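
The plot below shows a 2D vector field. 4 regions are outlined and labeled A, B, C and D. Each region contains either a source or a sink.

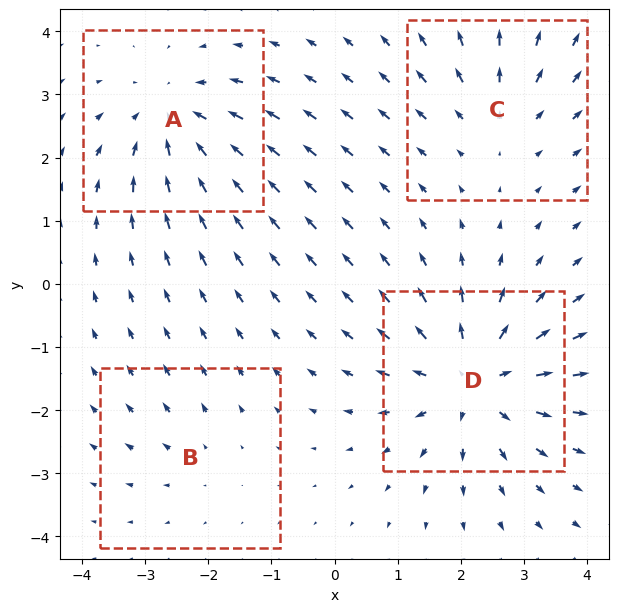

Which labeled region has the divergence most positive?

Divergence at each region's feature centre — A: about -5, B: about +2, C: about +3, D: about +6. Region D is most positive.

D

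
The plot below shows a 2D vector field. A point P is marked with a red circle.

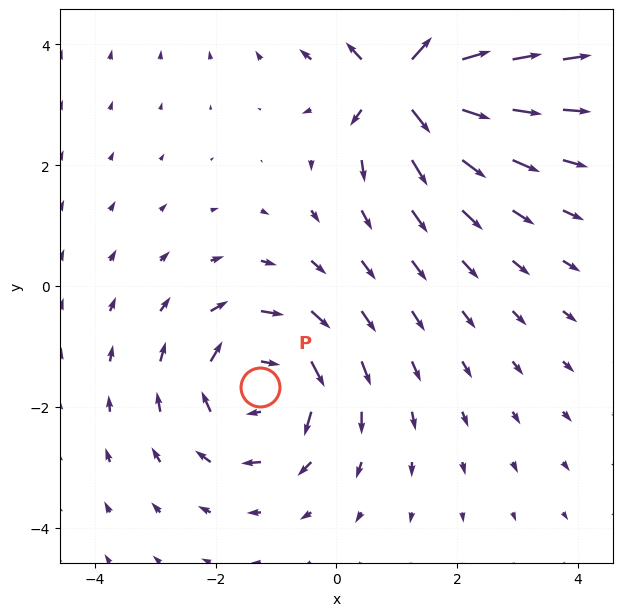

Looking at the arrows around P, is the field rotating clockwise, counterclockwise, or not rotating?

Near P at (-1.3, -1.7) the arrows circulate clockwise. The curl (z-component) there is about -4; negative curl means clockwise rotation.

clockwise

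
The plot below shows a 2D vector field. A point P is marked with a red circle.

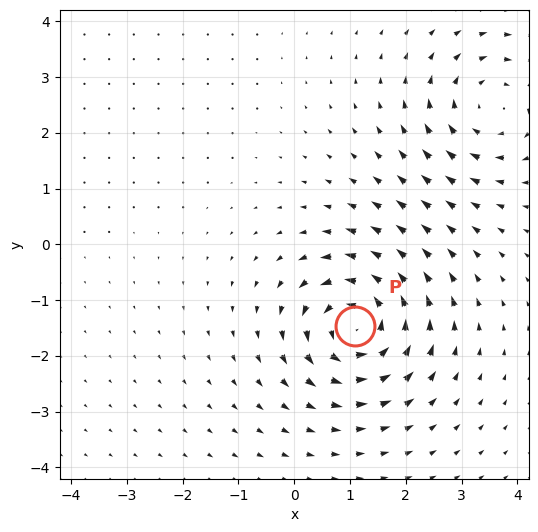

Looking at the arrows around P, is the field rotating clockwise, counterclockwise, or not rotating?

counterclockwise

Near P at (1.1, -1.5) the arrows circulate counterclockwise. The curl (z-component) there is about +7; positive curl means counterclockwise rotation.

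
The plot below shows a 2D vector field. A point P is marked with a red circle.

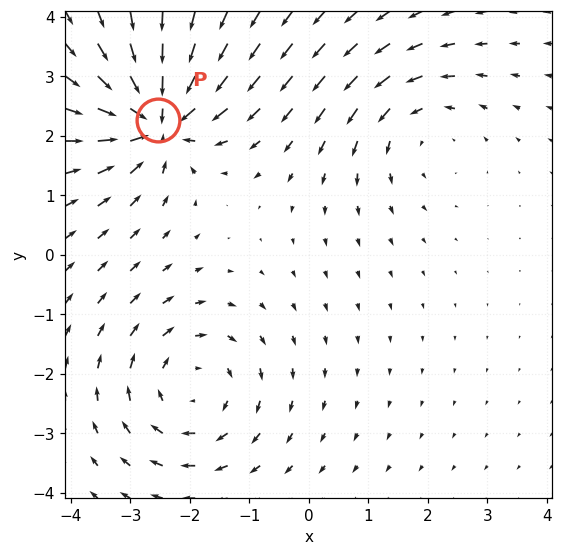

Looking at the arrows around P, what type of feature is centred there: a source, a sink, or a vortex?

At P (-2.5, 2.3) the arrows converge inward. Divergence about -7, curl ≈0 — negative divergence with near-zero curl is a sink.

sink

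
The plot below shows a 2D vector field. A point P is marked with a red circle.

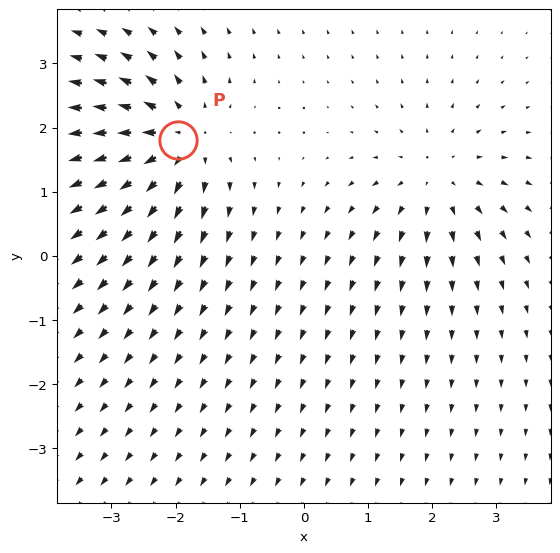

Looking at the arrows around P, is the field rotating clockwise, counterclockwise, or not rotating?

Near P at (-2.0, 1.8) the arrows show no circulation. The curl there is ≈0.

not rotating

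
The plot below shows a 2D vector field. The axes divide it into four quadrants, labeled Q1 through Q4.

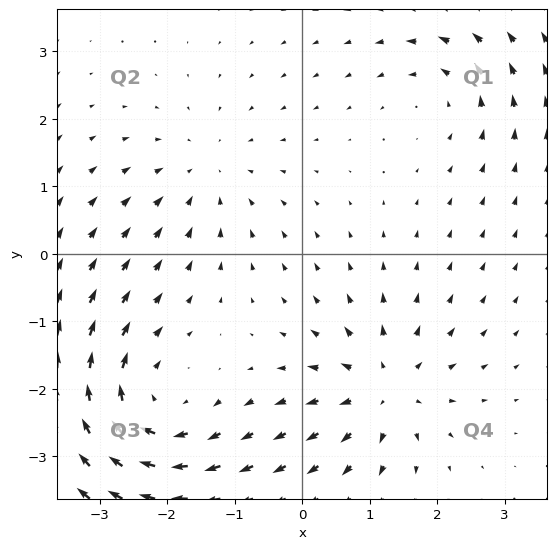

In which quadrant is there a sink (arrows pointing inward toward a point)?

The sink sits at approximately (-1.4, 1.2), which lies in quadrant Q2. The divergence there is about -3, negative as expected for a sink.

Q2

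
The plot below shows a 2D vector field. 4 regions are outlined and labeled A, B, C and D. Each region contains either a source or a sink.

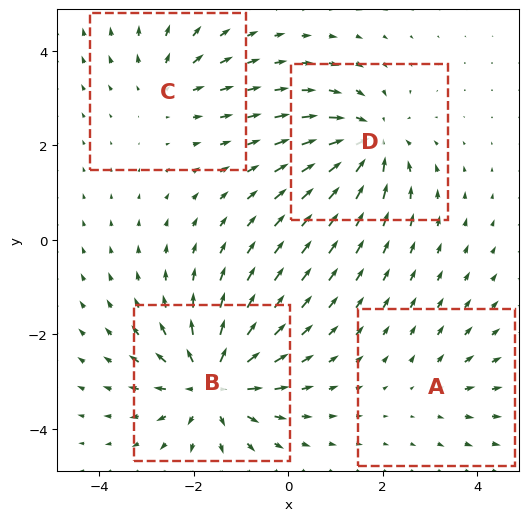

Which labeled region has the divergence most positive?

Divergence at each region's feature centre — A: about +2, B: about +7, C: about +3, D: about -6. Region B is most positive.

B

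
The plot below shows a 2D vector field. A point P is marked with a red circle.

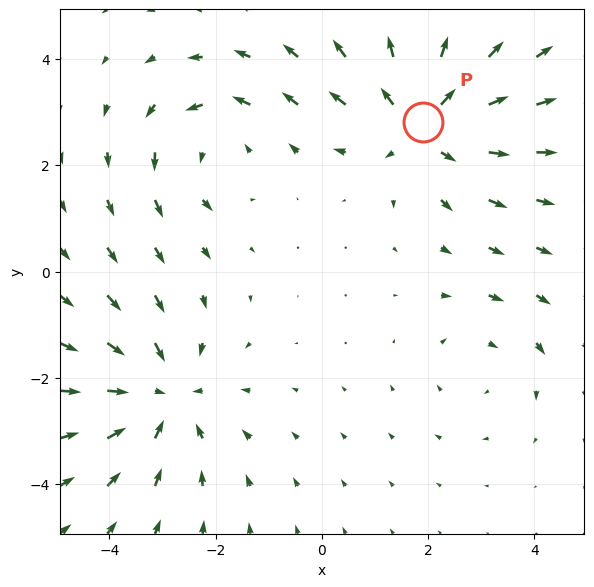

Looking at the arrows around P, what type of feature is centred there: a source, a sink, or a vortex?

source

At P (1.9, 2.8) the arrows spread outward. Divergence about +4, curl ≈0 — positive divergence with near-zero curl is a source.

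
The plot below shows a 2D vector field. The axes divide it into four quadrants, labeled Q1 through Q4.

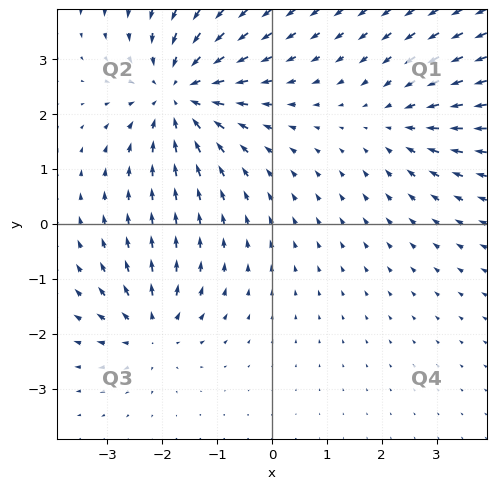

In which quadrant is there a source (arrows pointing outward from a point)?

The source sits at approximately (-2.2, -1.9), which lies in quadrant Q3. The divergence there is about +4, positive as expected for a source.

Q3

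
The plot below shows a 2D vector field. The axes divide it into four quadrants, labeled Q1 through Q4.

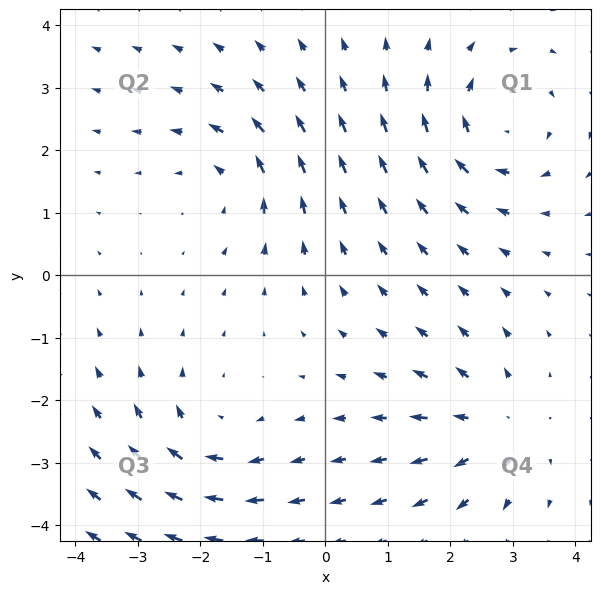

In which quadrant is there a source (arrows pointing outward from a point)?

Q4

The source sits at approximately (2.7, -2.4), which lies in quadrant Q4. The divergence there is about +4, positive as expected for a source.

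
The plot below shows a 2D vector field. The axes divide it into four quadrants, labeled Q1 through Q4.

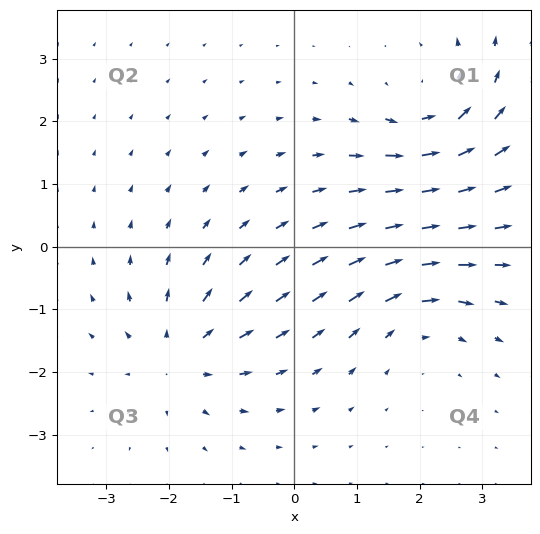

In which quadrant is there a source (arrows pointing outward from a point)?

The source sits at approximately (-1.8, -1.7), which lies in quadrant Q3. The divergence there is about +4, positive as expected for a source.

Q3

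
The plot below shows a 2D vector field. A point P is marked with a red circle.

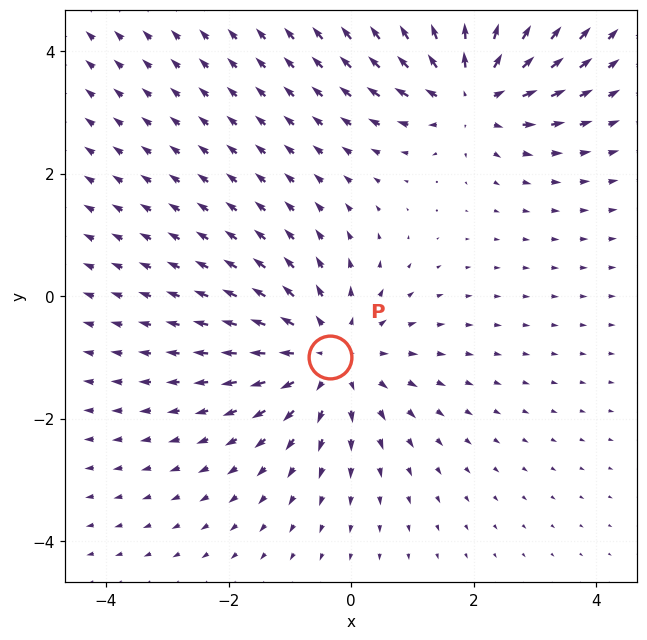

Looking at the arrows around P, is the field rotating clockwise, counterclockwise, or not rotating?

Near P at (-0.3, -1.0) the arrows show no circulation. The curl there is ≈0.

not rotating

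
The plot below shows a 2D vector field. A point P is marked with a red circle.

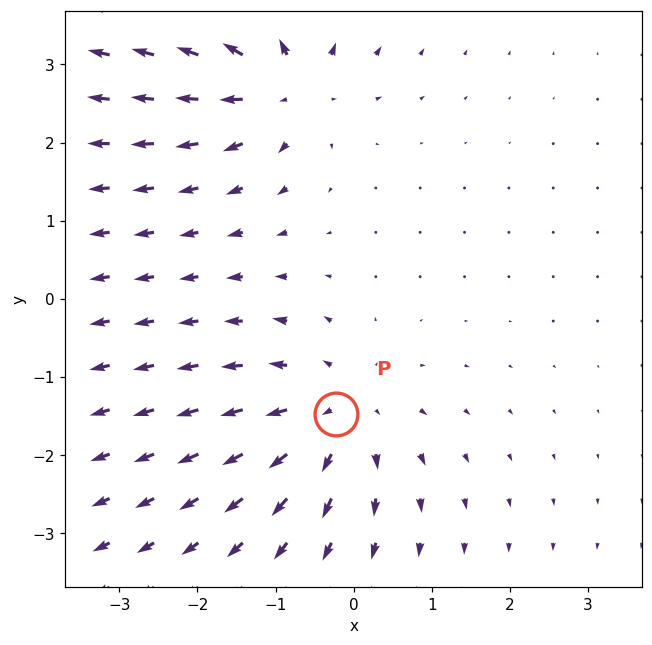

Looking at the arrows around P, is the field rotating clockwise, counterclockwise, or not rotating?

not rotating

Near P at (-0.2, -1.5) the arrows show no circulation. The curl there is ≈0.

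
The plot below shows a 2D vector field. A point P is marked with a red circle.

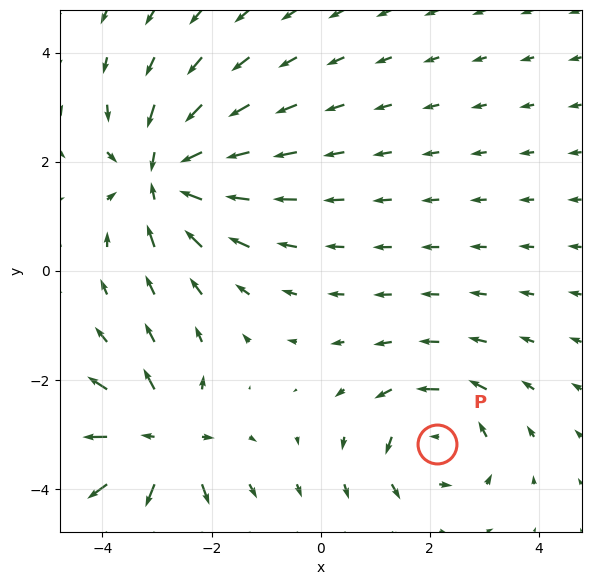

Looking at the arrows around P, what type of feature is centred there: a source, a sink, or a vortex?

vortex

At P (2.1, -3.2) the arrows circulate counterclockwise. Divergence ≈0, curl about +4 — near-zero divergence with nonzero curl is a vortex.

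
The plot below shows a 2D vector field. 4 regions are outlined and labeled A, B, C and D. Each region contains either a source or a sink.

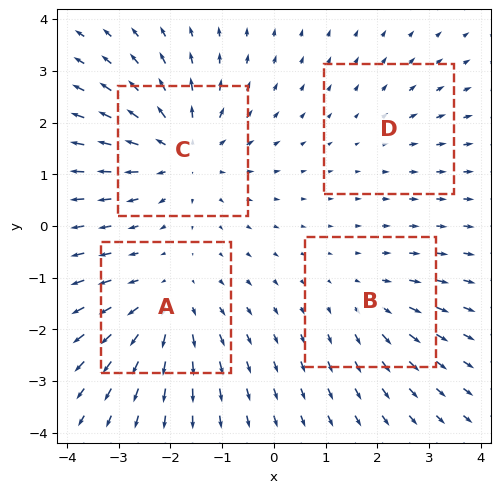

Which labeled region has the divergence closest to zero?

Divergence at each region's feature centre — A: about +5, B: about +3, C: about +6, D: about +2. Region D is closest to zero.

D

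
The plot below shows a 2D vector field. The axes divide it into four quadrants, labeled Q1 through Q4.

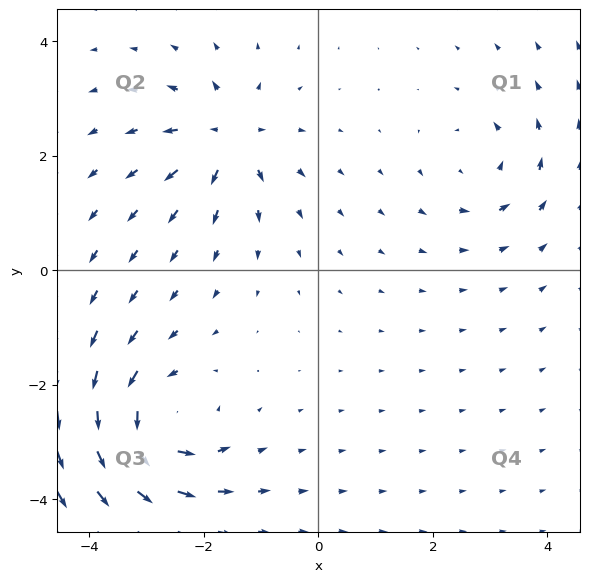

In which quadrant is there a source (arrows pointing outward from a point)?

The source sits at approximately (-1.6, 2.3), which lies in quadrant Q2. The divergence there is about +5, positive as expected for a source.

Q2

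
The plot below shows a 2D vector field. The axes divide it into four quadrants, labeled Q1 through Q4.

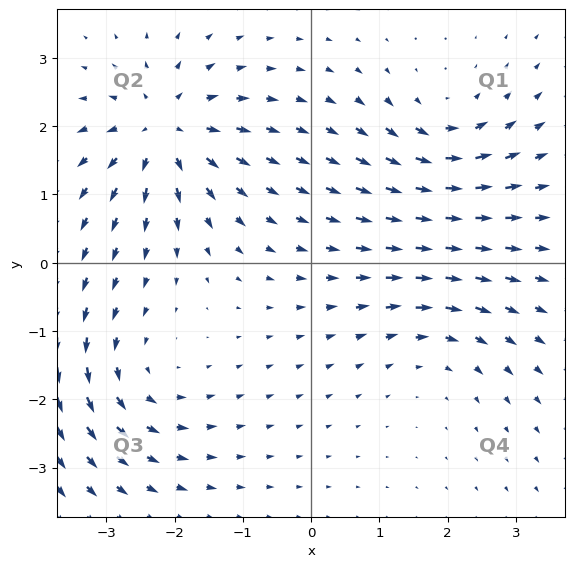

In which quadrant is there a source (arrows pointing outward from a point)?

The source sits at approximately (-2.2, 1.9), which lies in quadrant Q2. The divergence there is about +6, positive as expected for a source.

Q2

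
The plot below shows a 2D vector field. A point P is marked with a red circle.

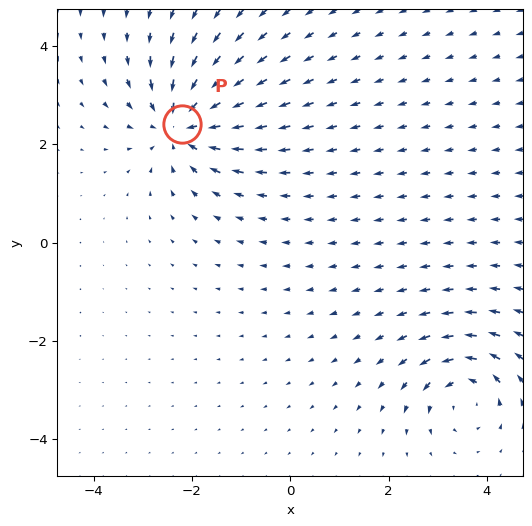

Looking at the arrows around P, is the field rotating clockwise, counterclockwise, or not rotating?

not rotating

Near P at (-2.2, 2.4) the arrows show no circulation. The curl there is ≈0.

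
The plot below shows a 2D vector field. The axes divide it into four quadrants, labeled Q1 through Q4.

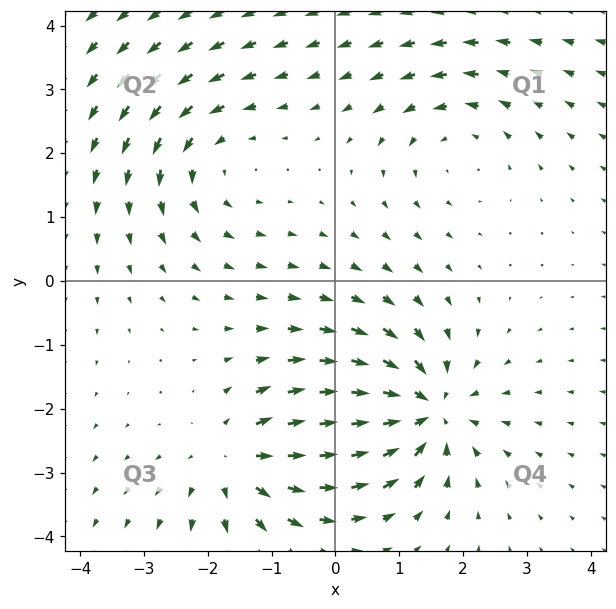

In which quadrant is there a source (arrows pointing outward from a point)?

Q3

The source sits at approximately (-1.5, -2.8), which lies in quadrant Q3. The divergence there is about +4, positive as expected for a source.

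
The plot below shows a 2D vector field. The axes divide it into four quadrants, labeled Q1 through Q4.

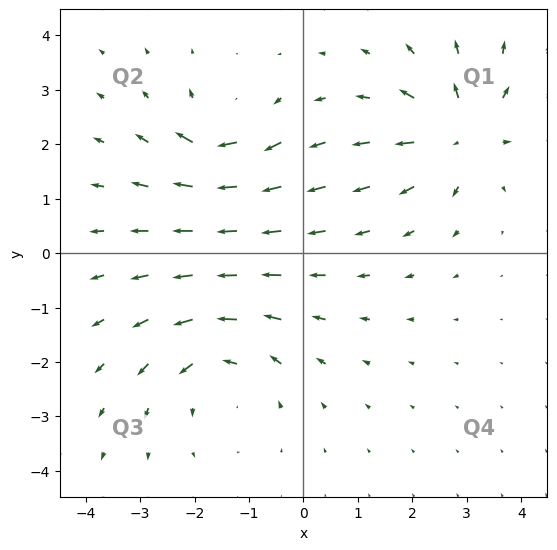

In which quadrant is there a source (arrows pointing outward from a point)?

Q1

The source sits at approximately (2.9, 2.2), which lies in quadrant Q1. The divergence there is about +6, positive as expected for a source.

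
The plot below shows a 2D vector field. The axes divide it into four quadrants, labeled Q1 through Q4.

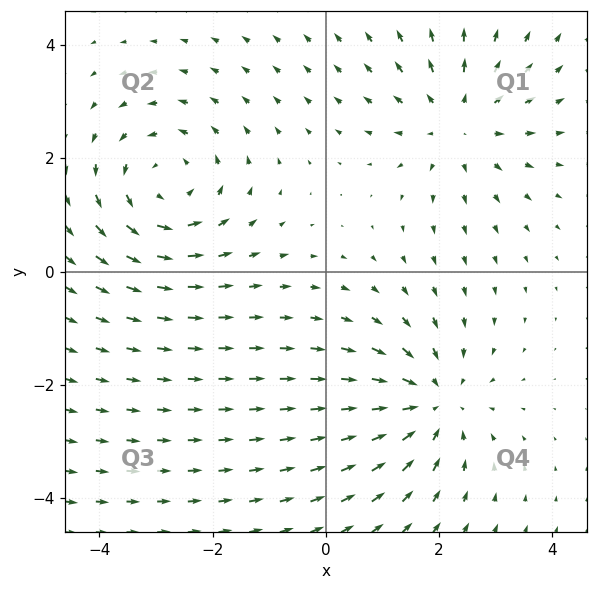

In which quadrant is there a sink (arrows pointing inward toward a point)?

Q4

The sink sits at approximately (1.9, -2.3), which lies in quadrant Q4. The divergence there is about -3, negative as expected for a sink.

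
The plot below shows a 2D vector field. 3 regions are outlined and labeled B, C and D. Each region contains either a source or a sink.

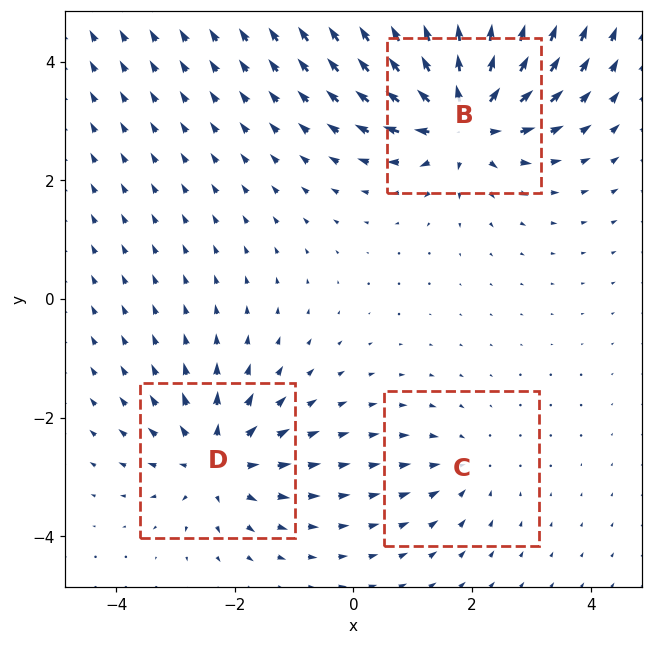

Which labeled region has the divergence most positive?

Divergence at each region's feature centre — B: about +7, C: about -2, D: about +4. Region B is most positive.

B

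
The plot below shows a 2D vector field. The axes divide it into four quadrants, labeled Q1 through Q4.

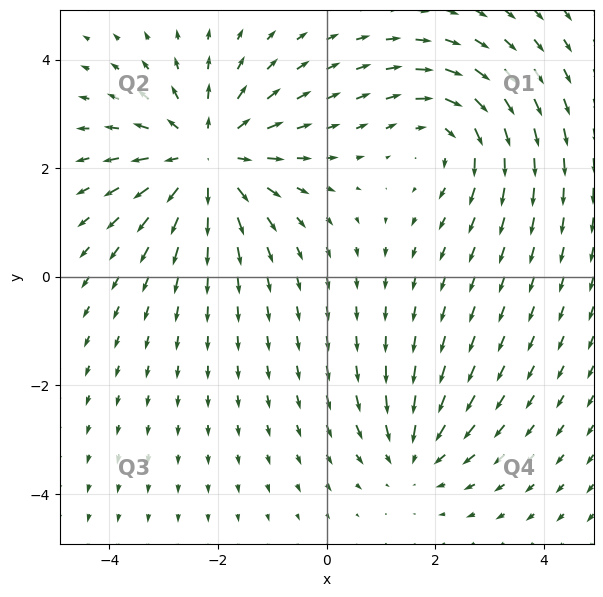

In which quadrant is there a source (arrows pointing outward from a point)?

The source sits at approximately (-2.2, 2.2), which lies in quadrant Q2. The divergence there is about +4, positive as expected for a source.

Q2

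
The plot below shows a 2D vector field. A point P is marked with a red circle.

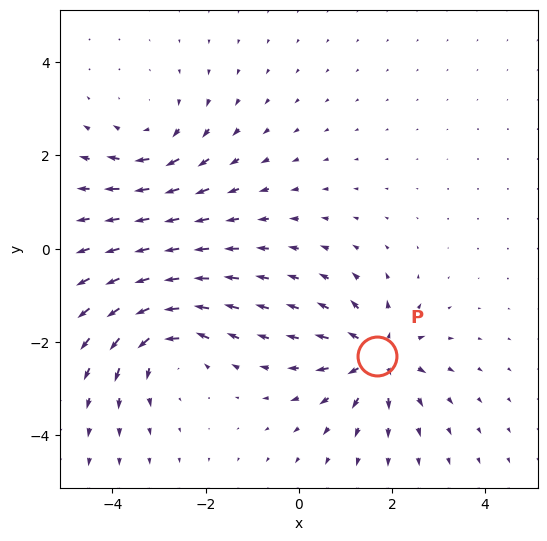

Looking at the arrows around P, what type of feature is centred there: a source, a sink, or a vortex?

At P (1.7, -2.3) the arrows spread outward. Divergence about +5, curl ≈0 — positive divergence with near-zero curl is a source.

source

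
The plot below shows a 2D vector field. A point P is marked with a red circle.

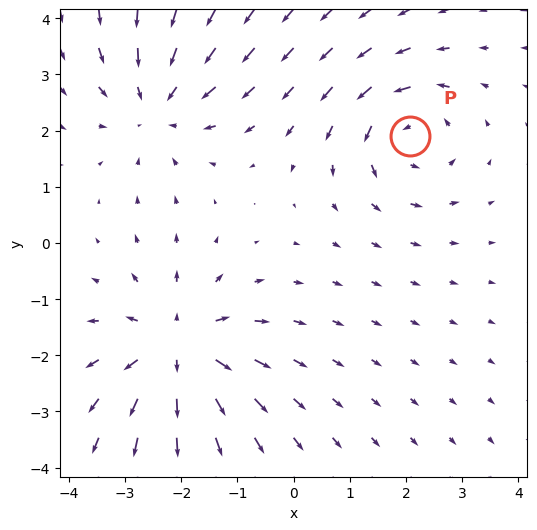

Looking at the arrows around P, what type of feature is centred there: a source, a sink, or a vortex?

At P (2.1, 1.9) the arrows circulate counterclockwise. Divergence ≈0, curl about +4 — near-zero divergence with nonzero curl is a vortex.

vortex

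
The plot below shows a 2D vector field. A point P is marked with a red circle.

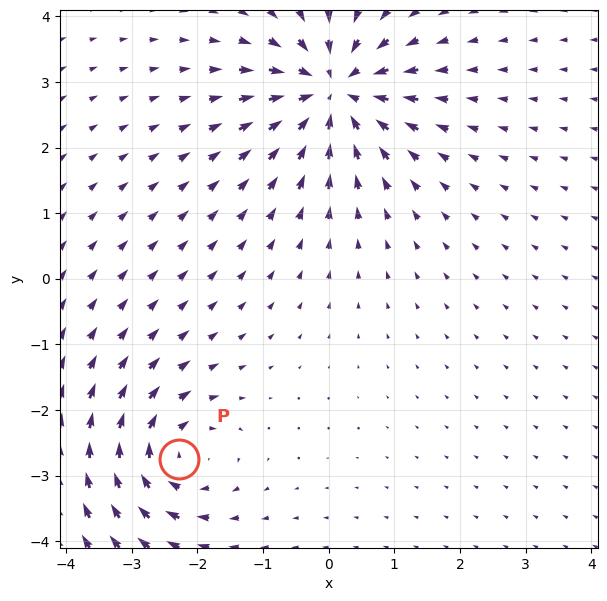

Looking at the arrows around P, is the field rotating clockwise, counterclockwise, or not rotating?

Near P at (-2.3, -2.7) the arrows circulate clockwise. The curl (z-component) there is about -4; negative curl means clockwise rotation.

clockwise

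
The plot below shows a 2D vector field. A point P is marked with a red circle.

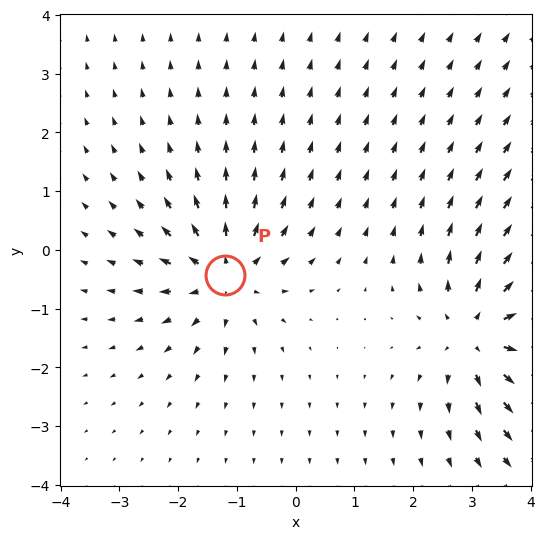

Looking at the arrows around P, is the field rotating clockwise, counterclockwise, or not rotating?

not rotating

Near P at (-1.2, -0.4) the arrows show no circulation. The curl there is ≈0.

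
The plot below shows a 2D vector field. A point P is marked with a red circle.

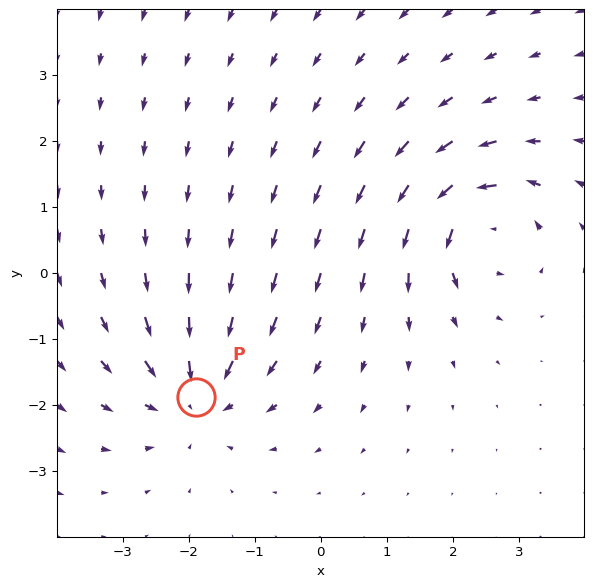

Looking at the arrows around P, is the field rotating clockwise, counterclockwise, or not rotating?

not rotating

Near P at (-1.9, -1.9) the arrows show no circulation. The curl there is ≈0.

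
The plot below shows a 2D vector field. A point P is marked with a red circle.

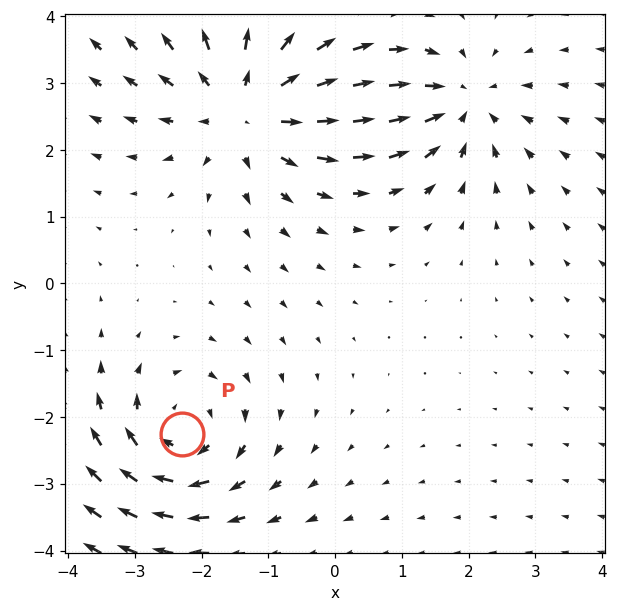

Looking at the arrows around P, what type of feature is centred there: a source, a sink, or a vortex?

At P (-2.3, -2.2) the arrows circulate clockwise. Divergence ≈0, curl about -4 — near-zero divergence with nonzero curl is a vortex.

vortex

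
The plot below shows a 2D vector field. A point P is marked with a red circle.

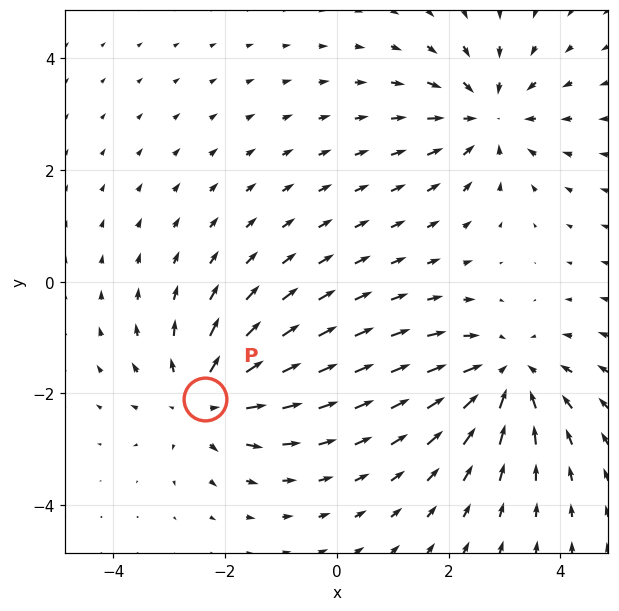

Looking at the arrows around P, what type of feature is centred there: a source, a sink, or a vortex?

source

At P (-2.4, -2.1) the arrows spread outward. Divergence about +5, curl ≈0 — positive divergence with near-zero curl is a source.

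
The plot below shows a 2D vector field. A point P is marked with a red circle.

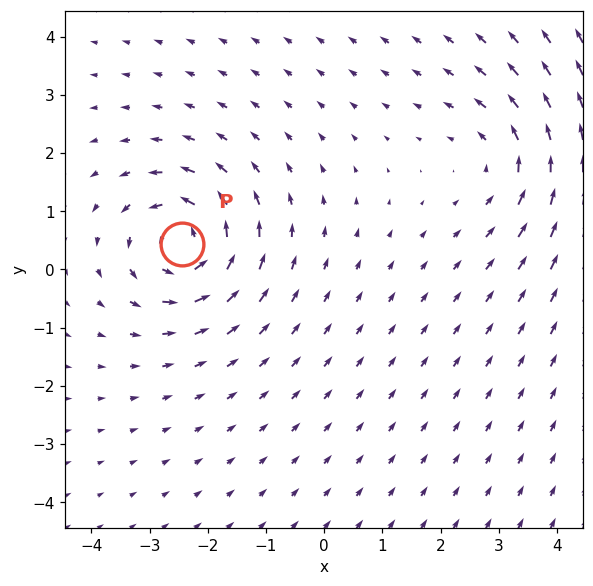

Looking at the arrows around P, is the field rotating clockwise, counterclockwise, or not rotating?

counterclockwise

Near P at (-2.4, 0.4) the arrows circulate counterclockwise. The curl (z-component) there is about +7; positive curl means counterclockwise rotation.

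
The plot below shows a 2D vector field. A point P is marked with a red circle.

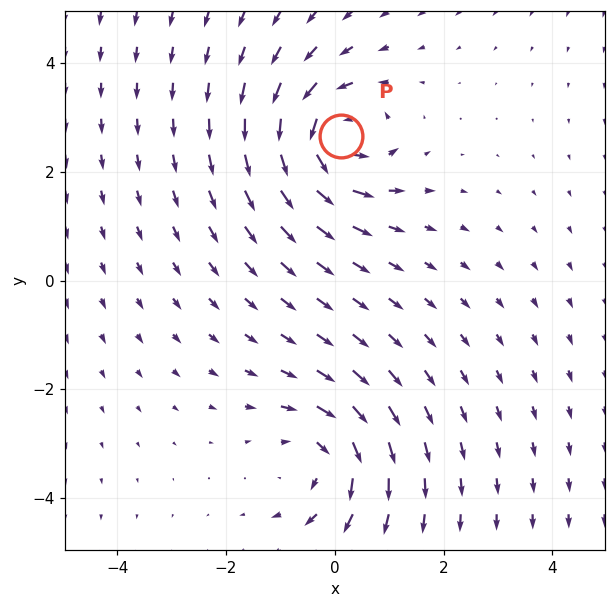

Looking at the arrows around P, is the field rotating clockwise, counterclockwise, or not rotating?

Near P at (0.1, 2.7) the arrows circulate counterclockwise. The curl (z-component) there is about +5; positive curl means counterclockwise rotation.

counterclockwise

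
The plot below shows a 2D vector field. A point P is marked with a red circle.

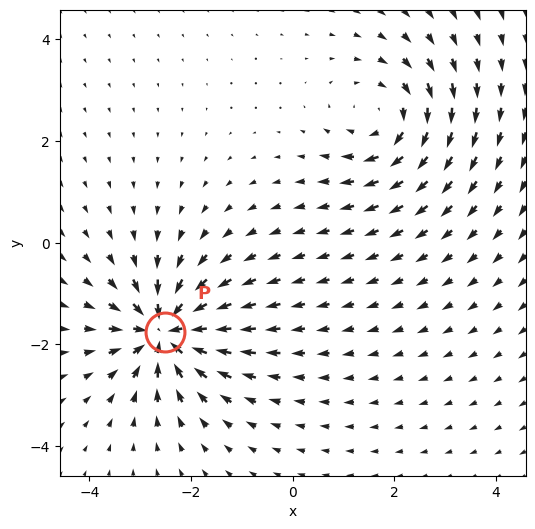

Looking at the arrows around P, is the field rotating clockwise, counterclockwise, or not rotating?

not rotating

Near P at (-2.5, -1.7) the arrows show no circulation. The curl there is ≈0.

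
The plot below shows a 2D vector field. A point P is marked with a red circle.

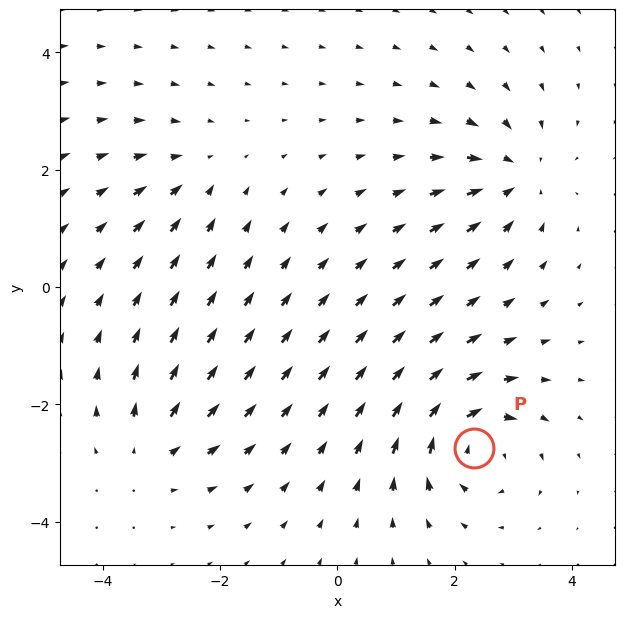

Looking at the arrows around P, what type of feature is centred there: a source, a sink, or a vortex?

At P (2.3, -2.7) the arrows circulate clockwise. Divergence ≈0, curl about -7 — near-zero divergence with nonzero curl is a vortex.

vortex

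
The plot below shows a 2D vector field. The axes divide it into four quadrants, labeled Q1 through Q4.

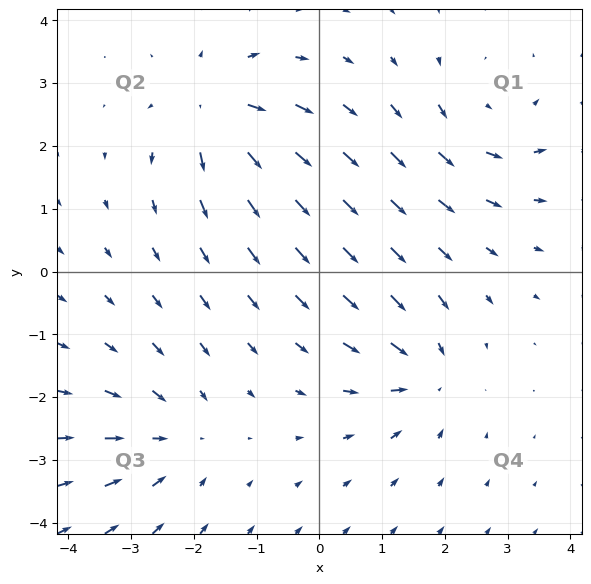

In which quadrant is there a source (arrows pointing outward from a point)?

Q2

The source sits at approximately (-1.7, 2.6), which lies in quadrant Q2. The divergence there is about +6, positive as expected for a source.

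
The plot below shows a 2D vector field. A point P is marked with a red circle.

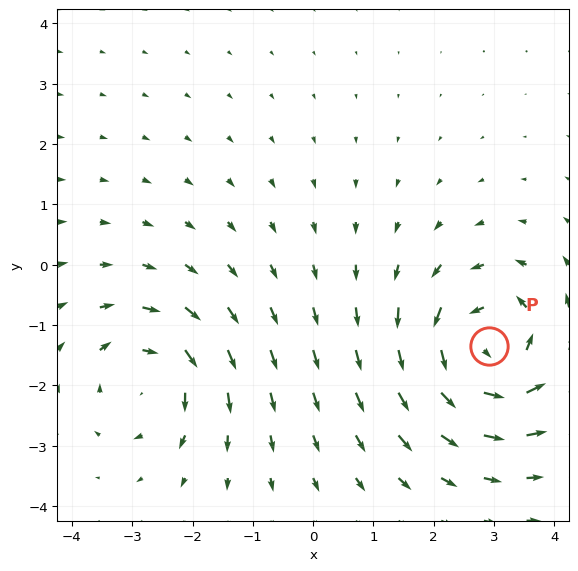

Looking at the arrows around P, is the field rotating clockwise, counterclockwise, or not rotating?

counterclockwise

Near P at (2.9, -1.4) the arrows circulate counterclockwise. The curl (z-component) there is about +6; positive curl means counterclockwise rotation.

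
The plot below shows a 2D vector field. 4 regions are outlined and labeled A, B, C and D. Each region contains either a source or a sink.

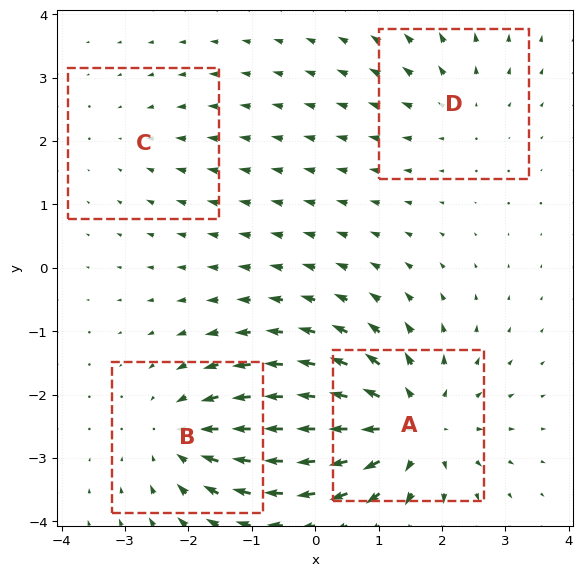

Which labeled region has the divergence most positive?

A

Divergence at each region's feature centre — A: about +6, B: about -4, C: about -2, D: about +3. Region A is most positive.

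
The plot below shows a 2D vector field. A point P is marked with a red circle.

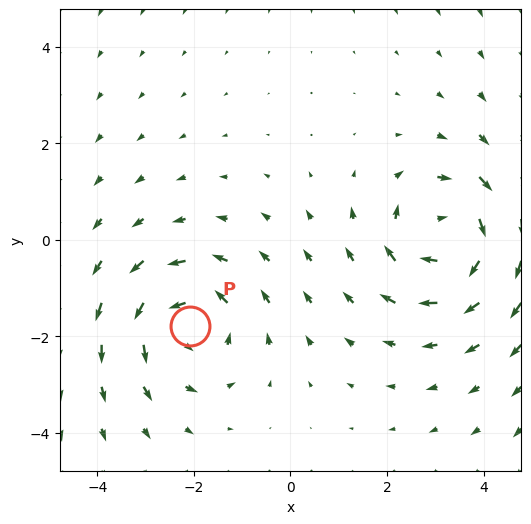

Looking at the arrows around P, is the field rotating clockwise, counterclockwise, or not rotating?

counterclockwise

Near P at (-2.1, -1.8) the arrows circulate counterclockwise. The curl (z-component) there is about +4; positive curl means counterclockwise rotation.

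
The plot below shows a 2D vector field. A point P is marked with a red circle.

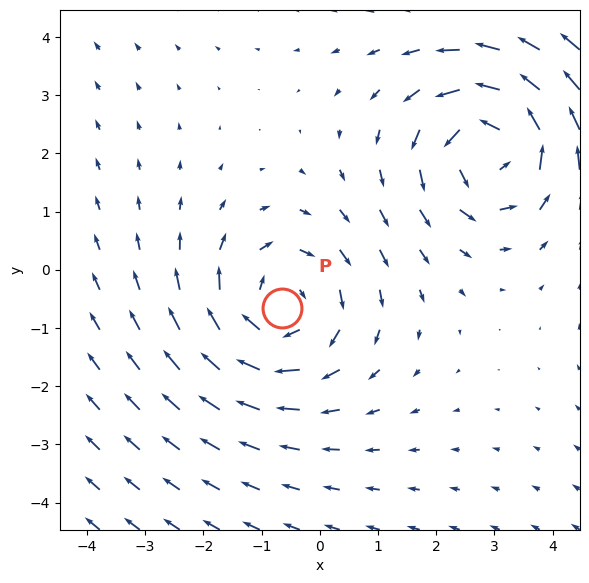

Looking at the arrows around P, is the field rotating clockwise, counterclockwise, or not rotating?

clockwise

Near P at (-0.7, -0.7) the arrows circulate clockwise. The curl (z-component) there is about -2; negative curl means clockwise rotation.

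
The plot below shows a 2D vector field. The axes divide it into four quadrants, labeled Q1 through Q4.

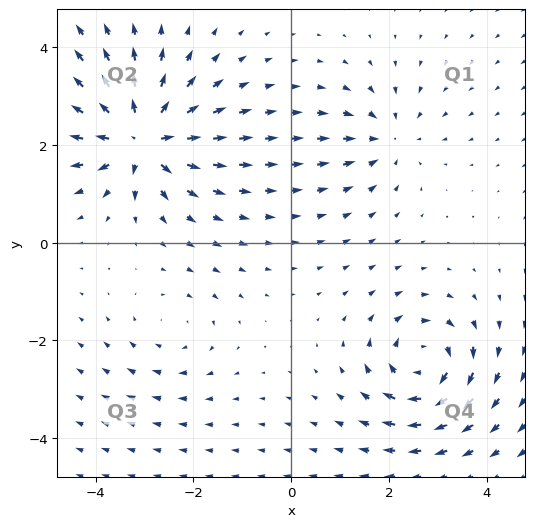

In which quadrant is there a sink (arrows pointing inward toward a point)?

Q1

The sink sits at approximately (2.0, 2.1), which lies in quadrant Q1. The divergence there is about -3, negative as expected for a sink.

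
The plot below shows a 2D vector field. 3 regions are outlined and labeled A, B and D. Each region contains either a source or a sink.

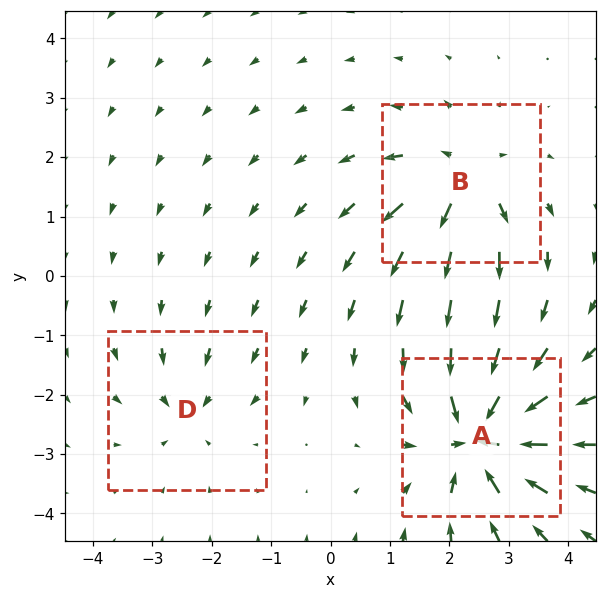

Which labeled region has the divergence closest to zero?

D

Divergence at each region's feature centre — A: about -6, B: about +4, D: about -3. Region D is closest to zero.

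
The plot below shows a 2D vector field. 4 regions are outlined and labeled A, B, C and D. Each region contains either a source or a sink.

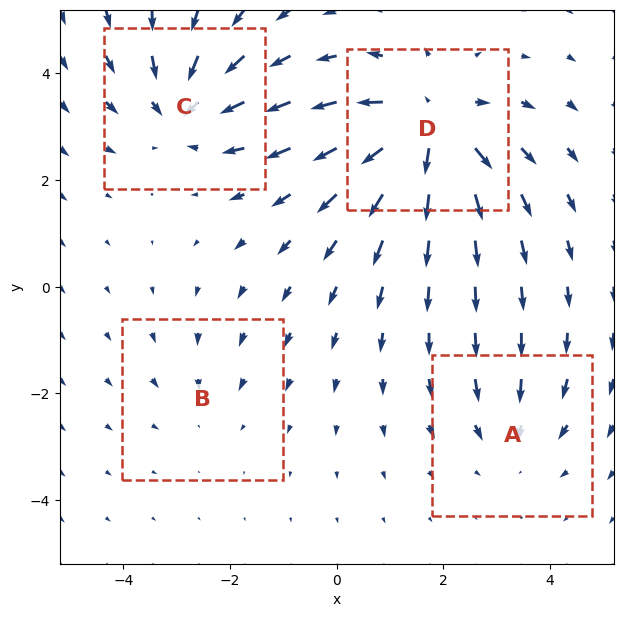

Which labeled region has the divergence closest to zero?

B

Divergence at each region's feature centre — A: about -3, B: about -2, C: about -5, D: about +7. Region B is closest to zero.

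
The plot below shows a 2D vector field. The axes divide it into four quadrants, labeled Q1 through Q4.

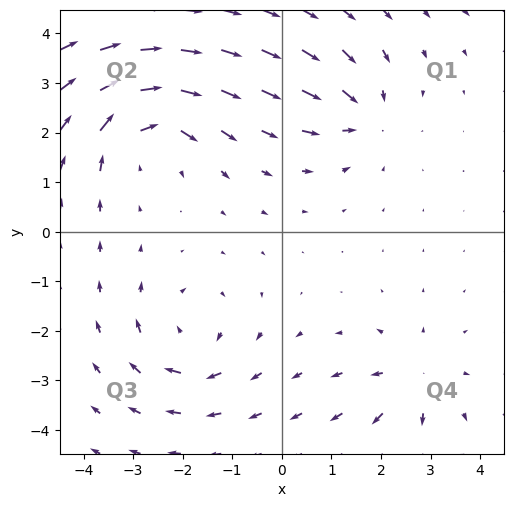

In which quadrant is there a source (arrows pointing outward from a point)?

Q4

The source sits at approximately (2.6, -3.0), which lies in quadrant Q4. The divergence there is about +4, positive as expected for a source.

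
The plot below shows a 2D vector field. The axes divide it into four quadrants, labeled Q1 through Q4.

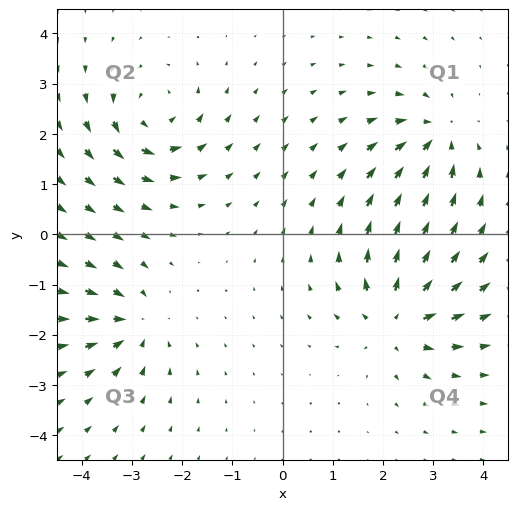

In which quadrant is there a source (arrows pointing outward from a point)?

Q4

The source sits at approximately (2.3, -1.7), which lies in quadrant Q4. The divergence there is about +6, positive as expected for a source.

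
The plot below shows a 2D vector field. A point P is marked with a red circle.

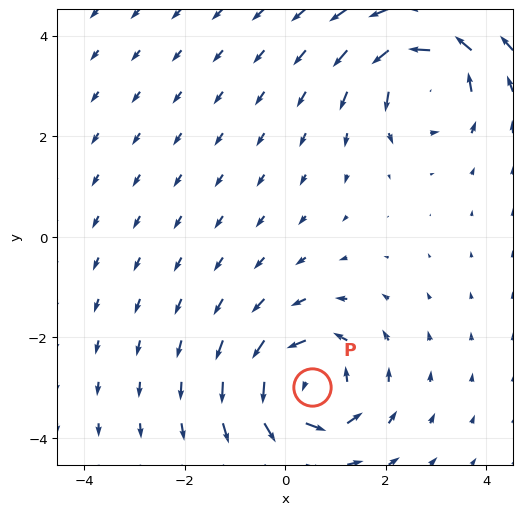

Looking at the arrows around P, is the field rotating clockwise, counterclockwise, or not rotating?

Near P at (0.5, -3.0) the arrows circulate counterclockwise. The curl (z-component) there is about +5; positive curl means counterclockwise rotation.

counterclockwise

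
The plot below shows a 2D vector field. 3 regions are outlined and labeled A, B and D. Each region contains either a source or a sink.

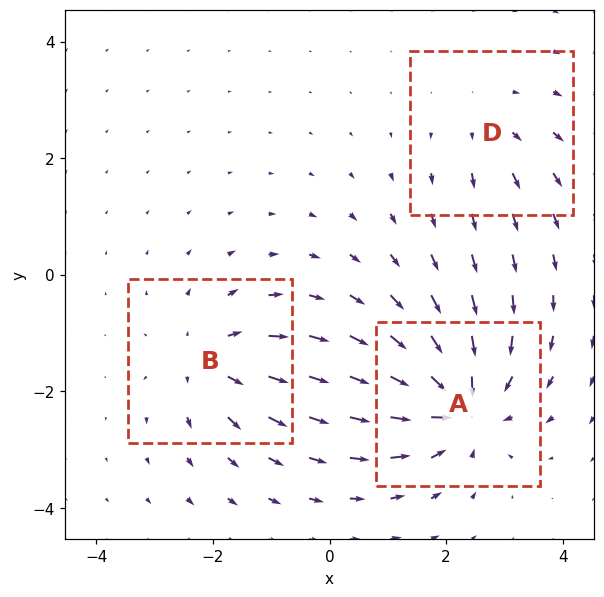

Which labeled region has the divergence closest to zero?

Divergence at each region's feature centre — A: about -5, B: about +4, D: about +2. Region D is closest to zero.

D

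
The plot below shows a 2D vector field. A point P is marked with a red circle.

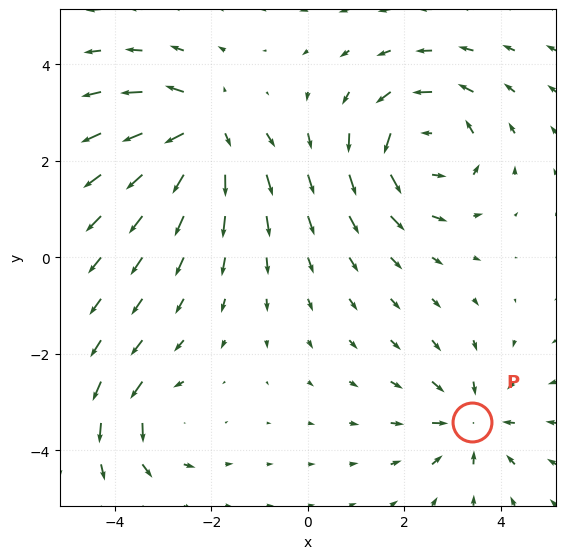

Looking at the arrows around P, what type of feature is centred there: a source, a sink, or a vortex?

At P (3.4, -3.4) the arrows converge inward. Divergence about -4, curl ≈0 — negative divergence with near-zero curl is a sink.

sink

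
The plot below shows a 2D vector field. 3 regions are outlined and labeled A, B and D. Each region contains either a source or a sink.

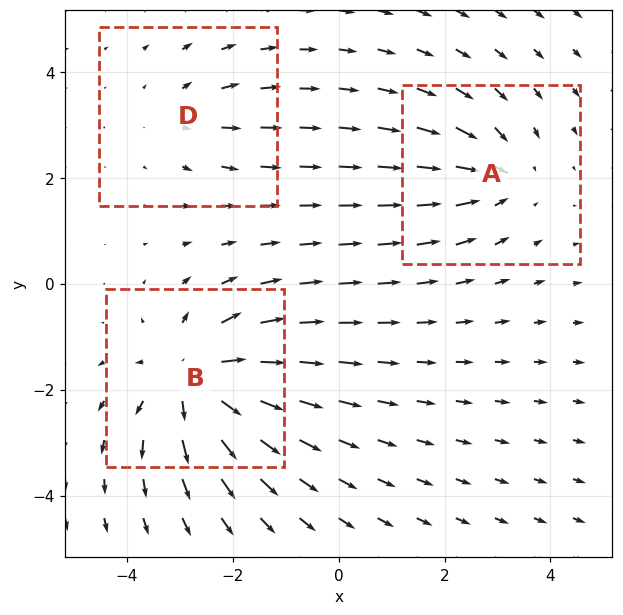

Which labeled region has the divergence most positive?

B

Divergence at each region's feature centre — A: about -3, B: about +5, D: about +2. Region B is most positive.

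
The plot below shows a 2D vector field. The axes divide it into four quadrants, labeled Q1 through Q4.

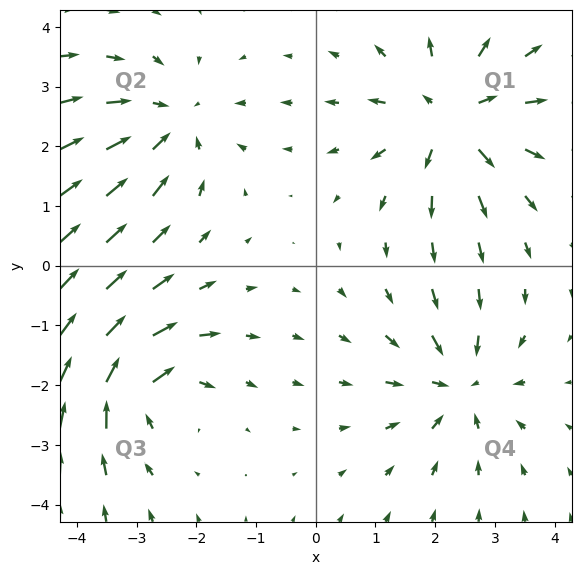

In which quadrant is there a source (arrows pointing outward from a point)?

Q1

The source sits at approximately (2.3, 2.5), which lies in quadrant Q1. The divergence there is about +5, positive as expected for a source.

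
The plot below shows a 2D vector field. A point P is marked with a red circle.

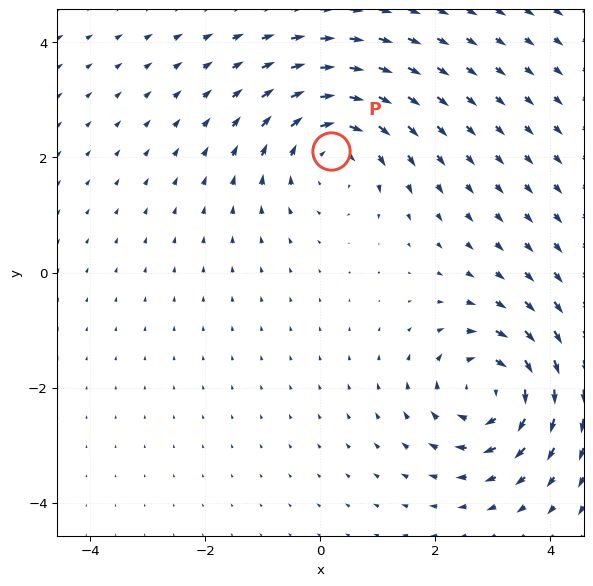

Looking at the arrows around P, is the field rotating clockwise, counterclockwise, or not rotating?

clockwise

Near P at (0.2, 2.1) the arrows circulate clockwise. The curl (z-component) there is about -4; negative curl means clockwise rotation.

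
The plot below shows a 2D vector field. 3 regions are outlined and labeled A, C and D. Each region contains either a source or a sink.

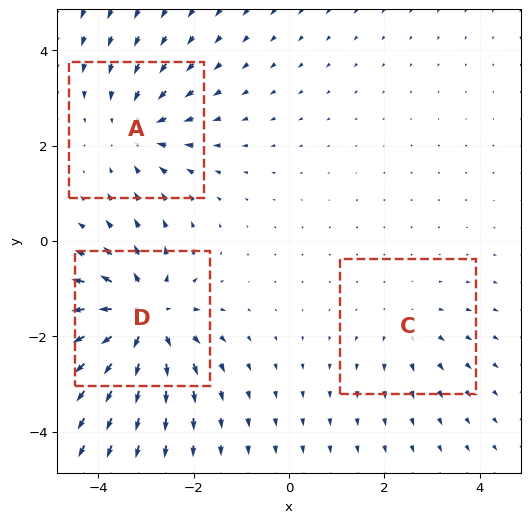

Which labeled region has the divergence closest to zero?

Divergence at each region's feature centre — A: about -3, C: about +2, D: about +5. Region C is closest to zero.

C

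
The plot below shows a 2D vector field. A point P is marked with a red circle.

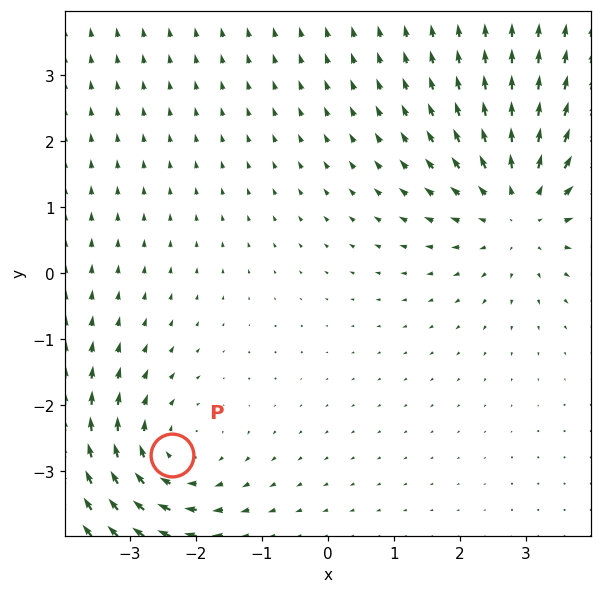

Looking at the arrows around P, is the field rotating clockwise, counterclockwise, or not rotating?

clockwise

Near P at (-2.4, -2.8) the arrows circulate clockwise. The curl (z-component) there is about -3; negative curl means clockwise rotation.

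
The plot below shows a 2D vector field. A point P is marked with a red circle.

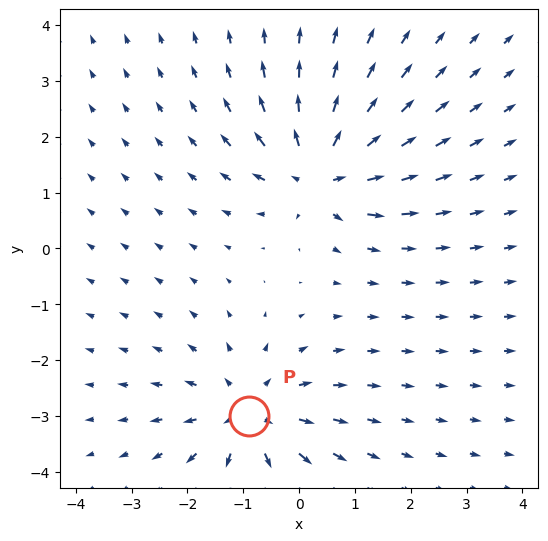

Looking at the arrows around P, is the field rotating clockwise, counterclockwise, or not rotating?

not rotating

Near P at (-0.9, -3.0) the arrows show no circulation. The curl there is ≈0.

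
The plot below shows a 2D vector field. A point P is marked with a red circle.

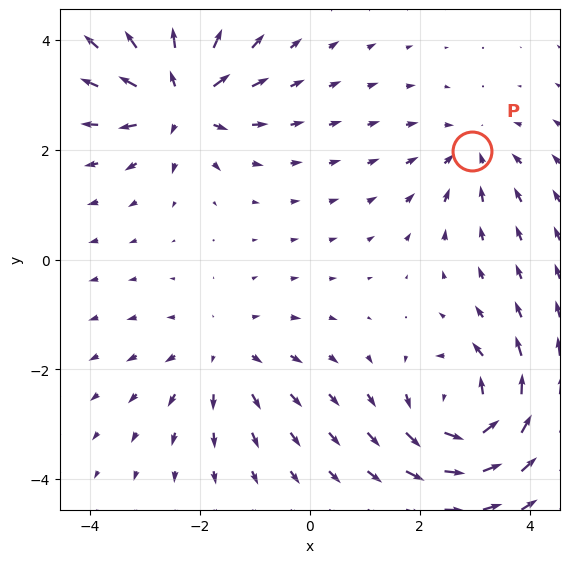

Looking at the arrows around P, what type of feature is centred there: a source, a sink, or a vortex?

sink

At P (2.9, 2.0) the arrows converge inward. Divergence about -3, curl ≈0 — negative divergence with near-zero curl is a sink.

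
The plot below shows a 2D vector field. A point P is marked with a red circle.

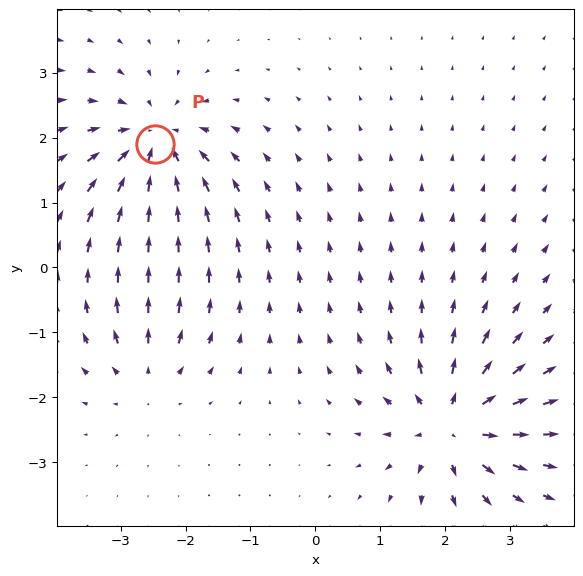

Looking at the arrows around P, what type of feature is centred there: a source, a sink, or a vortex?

At P (-2.5, 1.9) the arrows converge inward. Divergence about -6, curl ≈0 — negative divergence with near-zero curl is a sink.

sink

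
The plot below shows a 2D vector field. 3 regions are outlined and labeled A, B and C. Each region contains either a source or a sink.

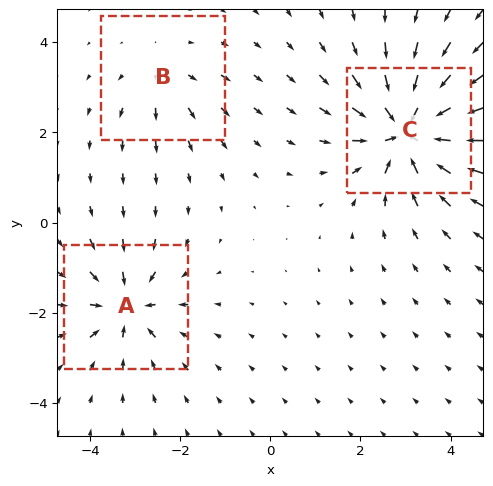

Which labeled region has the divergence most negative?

Divergence at each region's feature centre — A: about -4, B: about +2, C: about -6. Region C is most negative.

C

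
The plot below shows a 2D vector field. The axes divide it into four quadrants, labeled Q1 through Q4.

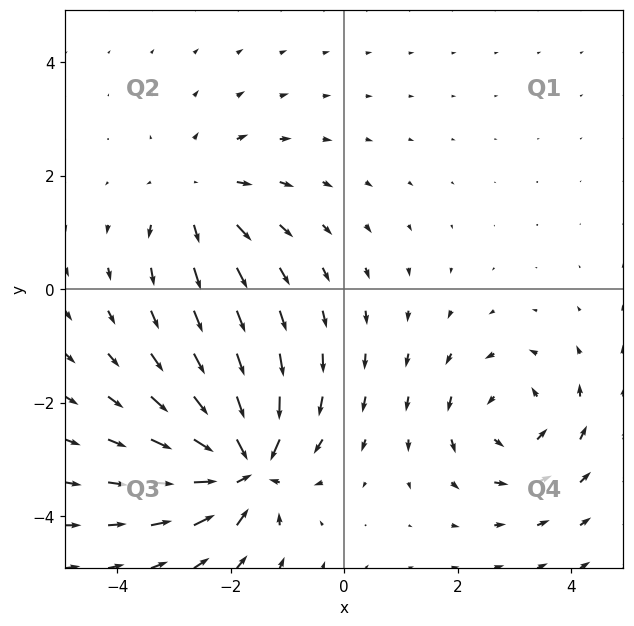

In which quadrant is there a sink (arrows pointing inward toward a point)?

The sink sits at approximately (-1.8, -3.1), which lies in quadrant Q3. The divergence there is about -6, negative as expected for a sink.

Q3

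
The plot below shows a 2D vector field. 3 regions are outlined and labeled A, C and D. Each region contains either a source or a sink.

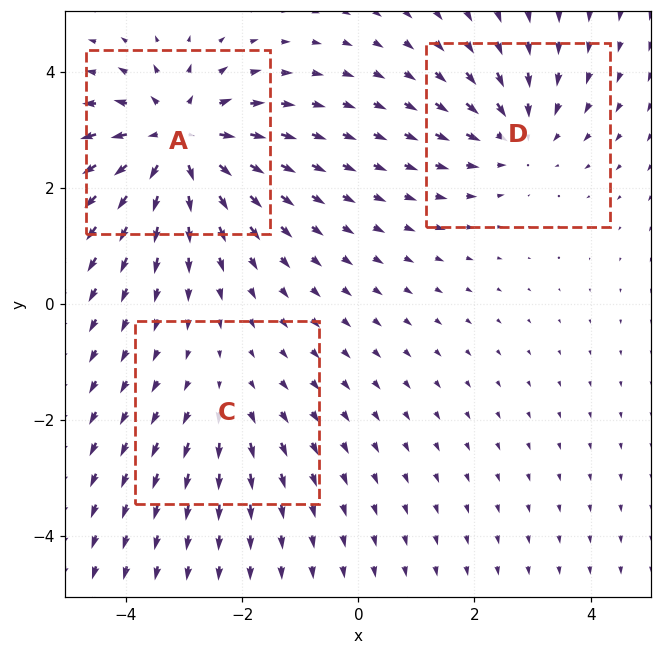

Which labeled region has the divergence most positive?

Divergence at each region's feature centre — A: about +5, C: about +2, D: about -3. Region A is most positive.

A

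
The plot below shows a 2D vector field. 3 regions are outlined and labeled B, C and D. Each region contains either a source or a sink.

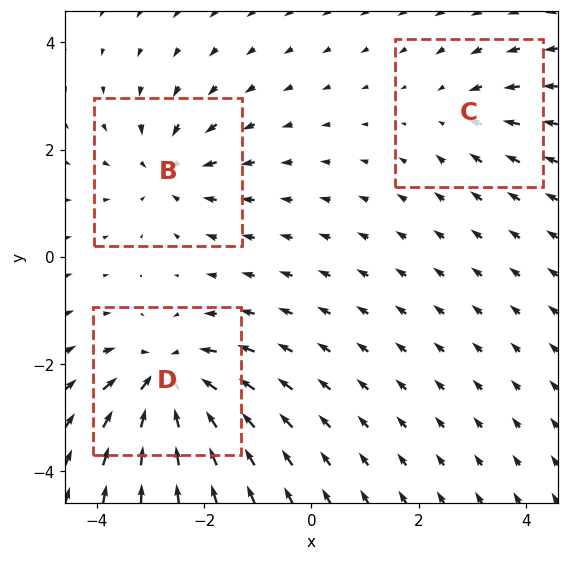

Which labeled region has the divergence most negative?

Divergence at each region's feature centre — B: about -4, C: about -2, D: about -6. Region D is most negative.

D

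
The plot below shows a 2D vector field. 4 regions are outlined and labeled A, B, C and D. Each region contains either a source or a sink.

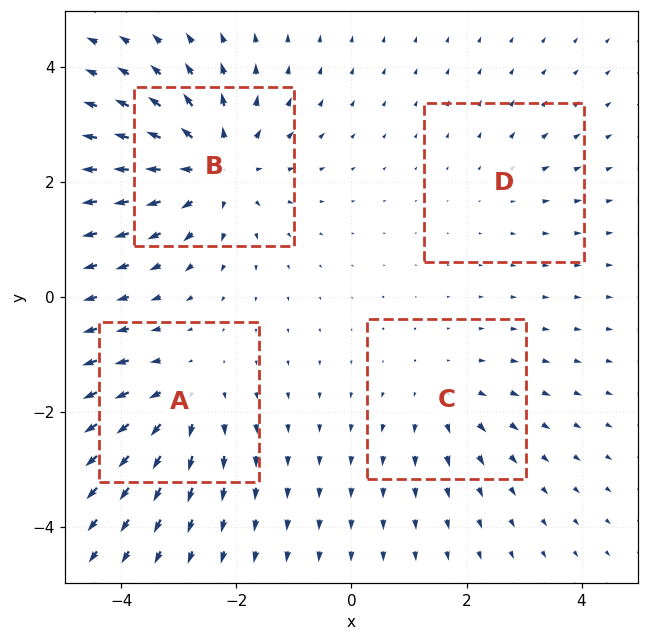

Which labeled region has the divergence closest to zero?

Divergence at each region's feature centre — A: about +4, B: about +7, C: about +3, D: about +2. Region D is closest to zero.

D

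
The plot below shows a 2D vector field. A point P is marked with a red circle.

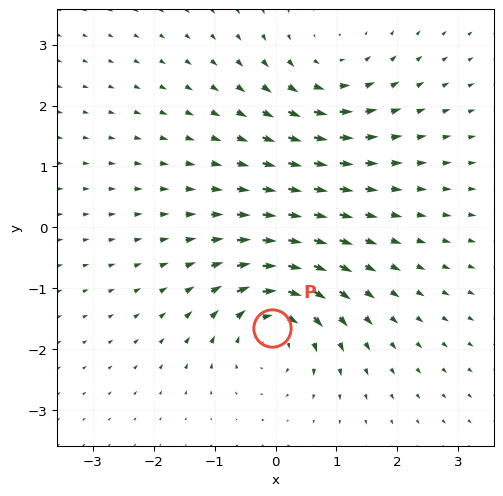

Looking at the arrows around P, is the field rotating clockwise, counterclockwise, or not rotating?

clockwise

Near P at (-0.1, -1.6) the arrows circulate clockwise. The curl (z-component) there is about -5; negative curl means clockwise rotation.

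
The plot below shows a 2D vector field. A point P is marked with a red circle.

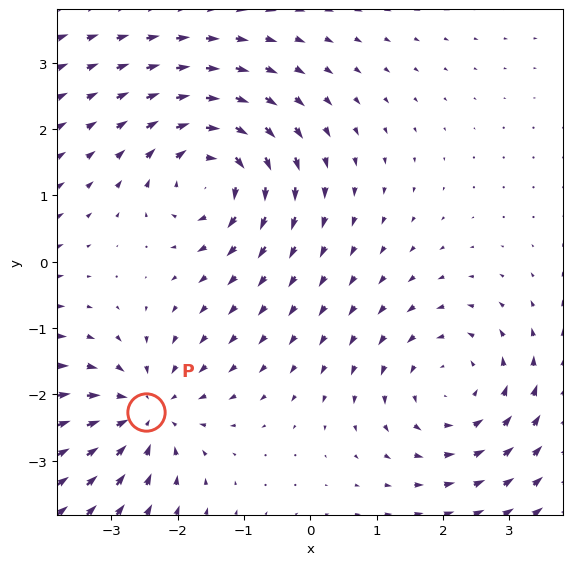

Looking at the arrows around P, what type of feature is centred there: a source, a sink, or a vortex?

sink

At P (-2.5, -2.3) the arrows converge inward. Divergence about -3, curl ≈0 — negative divergence with near-zero curl is a sink.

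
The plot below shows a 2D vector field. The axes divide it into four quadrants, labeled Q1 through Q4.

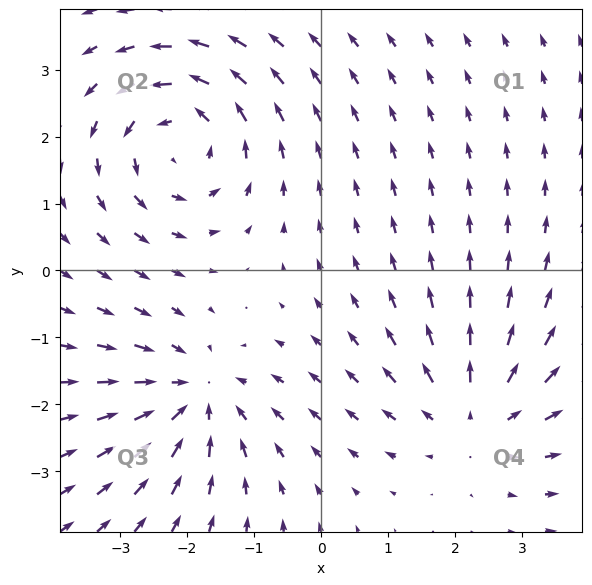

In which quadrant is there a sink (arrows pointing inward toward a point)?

Q3

The sink sits at approximately (-1.9, -1.9), which lies in quadrant Q3. The divergence there is about -4, negative as expected for a sink.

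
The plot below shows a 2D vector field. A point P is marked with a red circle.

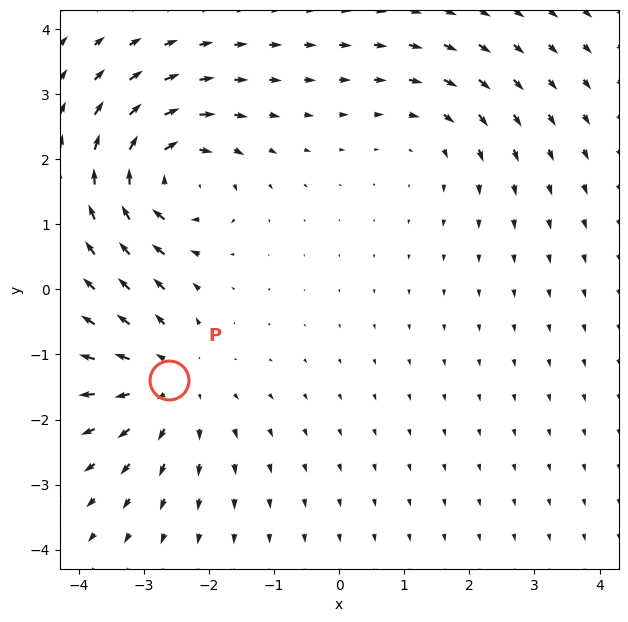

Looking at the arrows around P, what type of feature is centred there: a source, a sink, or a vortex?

At P (-2.6, -1.4) the arrows spread outward. Divergence about +3, curl ≈0 — positive divergence with near-zero curl is a source.

source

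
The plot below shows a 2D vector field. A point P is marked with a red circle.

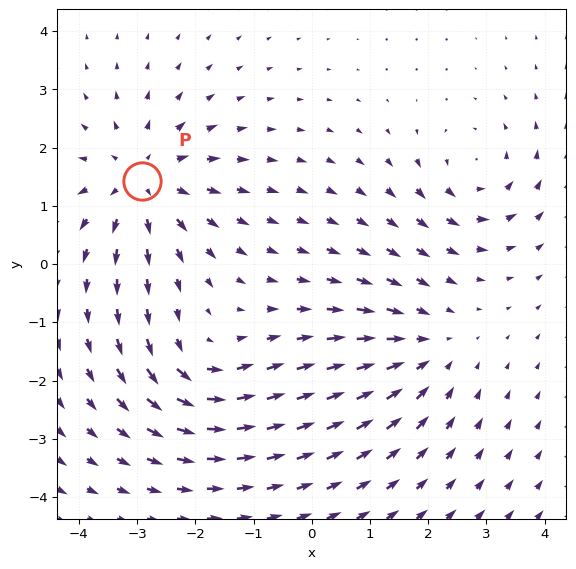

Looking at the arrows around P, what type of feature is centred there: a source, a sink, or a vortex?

At P (-2.9, 1.4) the arrows spread outward. Divergence about +4, curl ≈0 — positive divergence with near-zero curl is a source.

source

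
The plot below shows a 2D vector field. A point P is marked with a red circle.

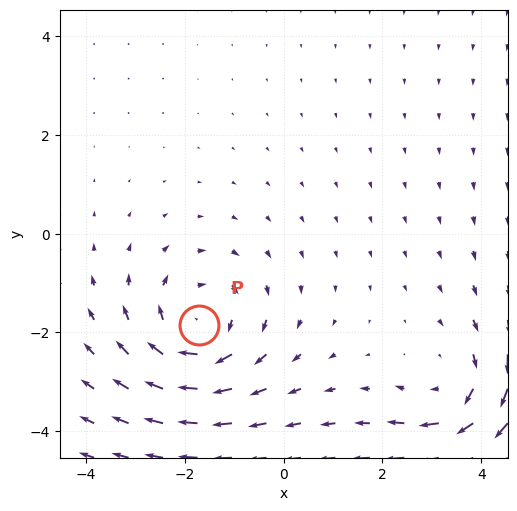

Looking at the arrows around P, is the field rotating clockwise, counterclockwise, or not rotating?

Near P at (-1.7, -1.8) the arrows circulate clockwise. The curl (z-component) there is about -4; negative curl means clockwise rotation.

clockwise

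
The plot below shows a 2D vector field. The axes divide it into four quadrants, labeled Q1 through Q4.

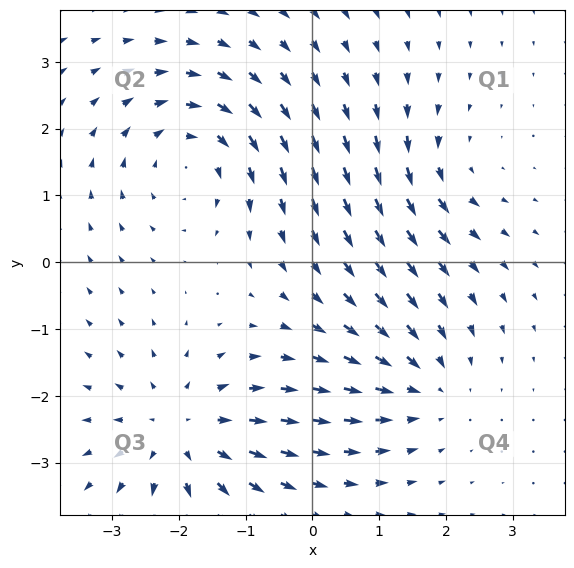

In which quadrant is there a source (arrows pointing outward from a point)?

Q3

The source sits at approximately (-2.0, -2.6), which lies in quadrant Q3. The divergence there is about +4, positive as expected for a source.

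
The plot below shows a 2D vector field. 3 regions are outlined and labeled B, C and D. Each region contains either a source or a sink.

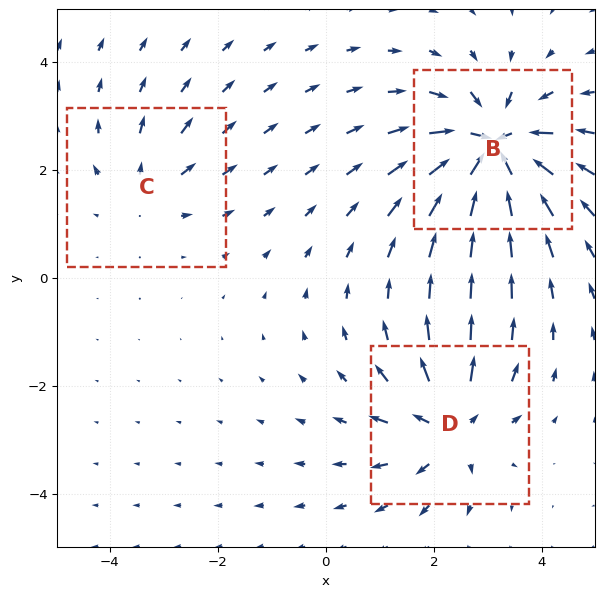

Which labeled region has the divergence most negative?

Divergence at each region's feature centre — B: about -6, C: about +2, D: about +4. Region B is most negative.

B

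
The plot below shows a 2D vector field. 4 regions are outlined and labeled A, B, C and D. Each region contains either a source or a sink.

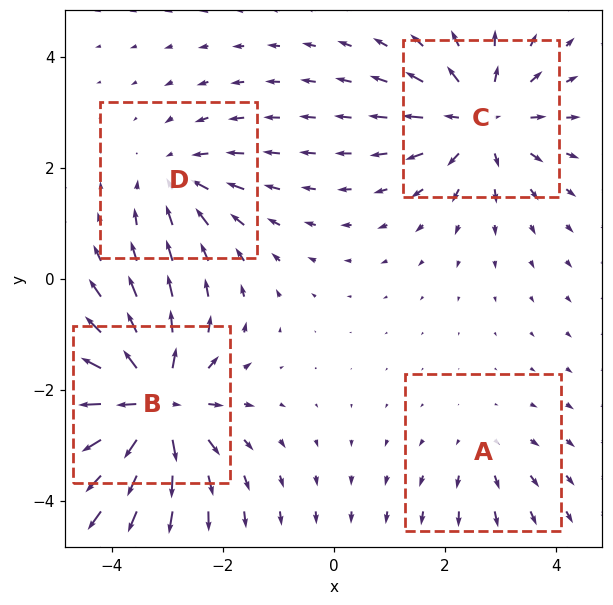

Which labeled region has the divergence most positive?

B

Divergence at each region's feature centre — A: about +2, B: about +7, C: about +5, D: about -3. Region B is most positive.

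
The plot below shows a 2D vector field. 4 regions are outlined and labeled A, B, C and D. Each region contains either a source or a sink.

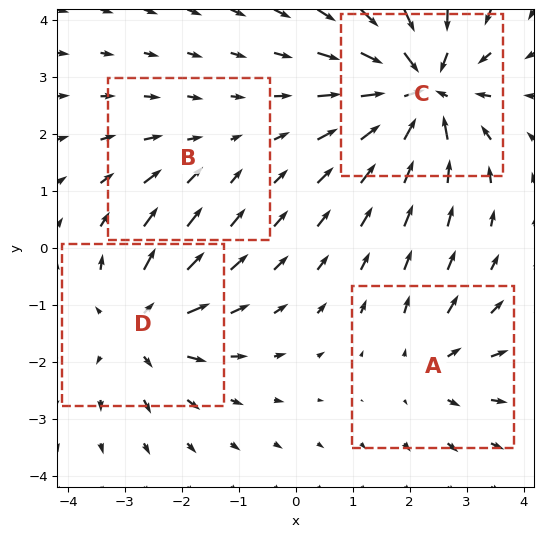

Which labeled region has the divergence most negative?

C

Divergence at each region's feature centre — A: about +3, B: about -2, C: about -7, D: about +5. Region C is most negative.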